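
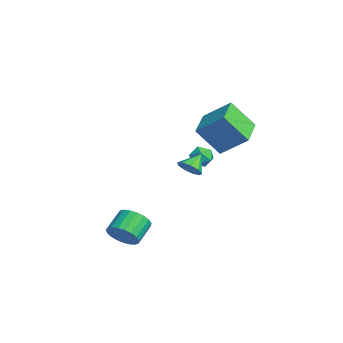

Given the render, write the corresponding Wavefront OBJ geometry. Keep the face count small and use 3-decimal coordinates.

v -1.129 3.945 2.434
v -1.544 2.712 4.069
v -0.229 5.209 3.615
v -0.644 3.975 5.251
v 0.704 2.925 2.129
v 0.289 1.691 3.765
v 1.604 4.188 3.311
v 1.189 2.955 4.946
v -1.285 1.867 0.328
v -0.779 2.41 0.091
v -1.795 2.693 1.132
v -1.22 2.429 -0.208
v -1.692 2.185 -0.257
v -1.974 1.792 -0.031
v -1.934 1.434 0.362
v -1.59 1.279 0.74
v -1.104 1.398 0.925
v -0.703 1.737 0.83
v -0.574 2.137 0.501
v 2.544 -2.937 -2.315
v 3.183 -2.976 -1.599
v 2.374 -2.082 -0.829
v 1.736 -2.043 -1.545
v 3.318 -2.668 -1.814
v 2.509 -1.774 -1.044
v 3.32 -2.407 -2.115
v 2.511 -1.513 -1.346
v 3.187 -2.237 -2.452
v 2.378 -1.343 -1.682
v 2.944 -2.188 -2.764
v 2.135 -1.295 -1.995
v 2.631 -2.269 -2.999
v 1.822 -1.376 -2.23
v 2.304 -2.465 -3.116
v 1.495 -1.572 -2.346
v 2.018 -2.743 -3.094
v 1.209 -1.85 -2.324
v 1.823 -3.054 -2.937
v 1.014 -2.161 -2.167
v 1.753 -3.345 -2.673
v 0.944 -2.452 -1.903
v 1.82 -3.565 -2.347
v 1.011 -2.672 -1.577
v 2.012 -3.677 -2.015
v 1.203 -2.784 -1.246
v 2.296 -3.661 -1.735
v 1.487 -2.767 -0.966
v 2.623 -3.519 -1.556
v 1.814 -2.626 -0.786
v 2.937 -3.277 -1.507
v 2.128 -2.383 -0.738
v -3.542 3.495 0.643
v -2.988 3.787 0.181
v -2.972 2.373 0.619
v -2.418 2.665 0.157
v -2.466 2.893 0.899
v -2.819 3.587 0.914
v -3.141 2.573 -0.114
v -3.494 3.267 -0.099
v -2.74 3.217 -0.287
v -2.323 3.415 0.34
v -3.637 2.745 0.46
v -3.22 2.943 1.087
f 2 4 1
f 5 2 1
f 1 4 3
f 3 5 1
f 2 8 4
f 6 2 5
f 6 8 2
f 4 8 3
f 7 5 3
f 3 8 7
f 7 6 5
f 8 6 7
f 10 9 12
f 10 12 11
f 12 9 13
f 12 13 11
f 13 9 14
f 13 14 11
f 14 9 15
f 14 15 11
f 15 9 16
f 15 16 11
f 16 9 17
f 16 17 11
f 17 9 18
f 17 18 11
f 18 9 19
f 18 19 11
f 19 9 10
f 19 10 11
f 21 20 24
f 21 24 22
f 22 24 25
f 22 25 23
f 24 20 26
f 24 26 25
f 25 26 27
f 25 27 23
f 26 20 28
f 26 28 27
f 27 28 29
f 27 29 23
f 28 20 30
f 28 30 29
f 29 30 31
f 29 31 23
f 30 20 32
f 30 32 31
f 31 32 33
f 31 33 23
f 32 20 34
f 32 34 33
f 33 34 35
f 33 35 23
f 34 20 36
f 34 36 35
f 35 36 37
f 35 37 23
f 36 20 38
f 36 38 37
f 37 38 39
f 37 39 23
f 38 20 40
f 38 40 39
f 39 40 41
f 39 41 23
f 40 20 42
f 40 42 41
f 41 42 43
f 41 43 23
f 42 20 44
f 42 44 43
f 43 44 45
f 43 45 23
f 44 20 46
f 44 46 45
f 45 46 47
f 45 47 23
f 46 20 48
f 46 48 47
f 47 48 49
f 47 49 23
f 48 20 50
f 48 50 49
f 49 50 51
f 49 51 23
f 50 20 21
f 50 21 51
f 51 21 22
f 51 22 23
f 52 63 57
f 52 57 53
f 52 53 59
f 52 59 62
f 52 62 63
f 53 57 61
f 57 63 56
f 63 62 54
f 62 59 58
f 59 53 60
f 55 61 56
f 55 56 54
f 55 54 58
f 55 58 60
f 55 60 61
f 56 61 57
f 54 56 63
f 58 54 62
f 60 58 59
f 61 60 53



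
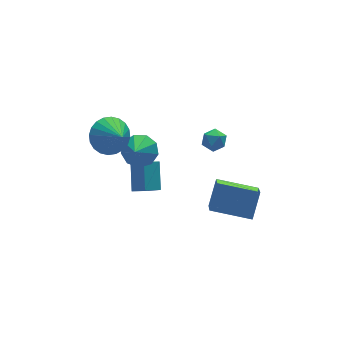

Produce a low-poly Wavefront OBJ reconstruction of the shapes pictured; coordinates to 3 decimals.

v 2.783 -1.482 0.412
v 3.284 -1.248 0.01
v 3.536 -1.892 1.11
v 4.037 -1.658 0.708
v 3.644 -1.219 1.055
v 3.179 -0.966 0.623
v 3.641 -2.174 0.497
v 3.176 -1.921 0.065
v 3.814 -1.676 0.062
v 3.816 -1.086 0.407
v 3.004 -2.054 0.713
v 3.006 -1.464 1.058
v -1.675 -0.648 2.518
v -1.277 -1.239 1.747
v -1.565 -1.832 3.482
v -0.936 -1.076 1.907
v -0.709 -0.849 2.161
v -0.628 -0.591 2.469
v -0.707 -0.341 2.784
v -0.933 -0.139 3.059
v -1.273 -0.014 3.251
v -1.673 0.015 3.333
v -2.074 -0.058 3.29
v -2.414 -0.22 3.129
v -2.642 -0.448 2.876
v -2.723 -0.706 2.568
v -2.644 -0.955 2.253
v -2.418 -1.158 1.978
v -2.078 -1.283 1.785
v -1.678 -1.311 1.704
v -0.311 -0.039 -3.402
v -0.085 -1.083 -2.364
v 0.188 1.086 -2.38
v 0.414 0.042 -1.341
v 0.486 -0.142 -3.679
v 0.712 -1.186 -2.64
v 0.985 0.983 -2.656
v 1.211 -0.061 -1.618
v 2.834 -2.176 -4.102
v 2.332 -3.204 -3.164
v 3.617 -1.48 -2.92
v 3.115 -2.508 -1.981
v 4.545 -3.392 -4.519
v 4.043 -4.42 -3.58
v 5.328 -2.696 -3.336
v 4.826 -3.724 -2.398
v 0.326 0.305 -0.627
v 0.888 0.663 0.035
v -0.286 -0.425 0.287
v 0.361 1.027 -0.026
v -0.182 1.053 -0.369
v -0.488 0.729 -0.832
v -0.413 0.207 -1.2
v 0.007 -0.269 -1.299
v 0.577 -0.477 -1.084
v 1.029 -0.318 -0.655
v 1.152 0.132 -0.213
f 1 12 6
f 1 6 2
f 1 2 8
f 1 8 11
f 1 11 12
f 2 6 10
f 6 12 5
f 12 11 3
f 11 8 7
f 8 2 9
f 4 10 5
f 4 5 3
f 4 3 7
f 4 7 9
f 4 9 10
f 5 10 6
f 3 5 12
f 7 3 11
f 9 7 8
f 10 9 2
f 14 13 16
f 14 16 15
f 16 13 17
f 16 17 15
f 17 13 18
f 17 18 15
f 18 13 19
f 18 19 15
f 19 13 20
f 19 20 15
f 20 13 21
f 20 21 15
f 21 13 22
f 21 22 15
f 22 13 23
f 22 23 15
f 23 13 24
f 23 24 15
f 24 13 25
f 24 25 15
f 25 13 26
f 25 26 15
f 26 13 27
f 26 27 15
f 27 13 28
f 27 28 15
f 28 13 29
f 28 29 15
f 29 13 30
f 29 30 15
f 30 13 14
f 30 14 15
f 32 34 31
f 35 32 31
f 31 34 33
f 33 35 31
f 32 38 34
f 36 32 35
f 36 38 32
f 34 38 33
f 37 35 33
f 33 38 37
f 37 36 35
f 38 36 37
f 40 42 39
f 43 40 39
f 39 42 41
f 41 43 39
f 40 46 42
f 44 40 43
f 44 46 40
f 42 46 41
f 45 43 41
f 41 46 45
f 45 44 43
f 46 44 45
f 48 47 50
f 48 50 49
f 50 47 51
f 50 51 49
f 51 47 52
f 51 52 49
f 52 47 53
f 52 53 49
f 53 47 54
f 53 54 49
f 54 47 55
f 54 55 49
f 55 47 56
f 55 56 49
f 56 47 57
f 56 57 49
f 57 47 48
f 57 48 49



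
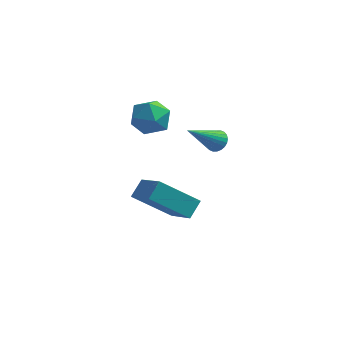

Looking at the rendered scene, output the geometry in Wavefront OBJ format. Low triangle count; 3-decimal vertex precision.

v 0.353 1.924 2.098
v 1.176 2.384 2.175
v 1.024 0.876 1.205
v 1.847 1.336 1.282
v 1.481 0.89 2.033
v 1.067 1.538 2.585
v 1.133 1.722 0.795
v 0.719 2.37 1.347
v 1.658 2.259 1.37
v 1.874 1.746 2.135
v 0.326 1.514 1.245
v 0.542 1.001 2.01
v 1.993 1.457 -4.121
v 0.389 1.104 -2.929
v 2.269 2.158 -3.543
v 0.664 1.806 -2.351
v 3.056 0.174 -3.069
v 1.451 -0.178 -1.877
v 3.331 0.876 -2.491
v 1.727 0.523 -1.299
v 3.734 2.002 0.429
v 4.118 2.092 0.798
v 2.766 0.878 1.711
v 3.985 2.251 0.837
v 3.814 2.372 0.814
v 3.631 2.436 0.732
v 3.463 2.435 0.604
v 3.337 2.367 0.45
v 3.271 2.244 0.292
v 3.276 2.084 0.155
v 3.35 1.911 0.06
v 3.483 1.752 0.021
v 3.654 1.631 0.044
v 3.837 1.567 0.126
v 4.004 1.568 0.254
v 4.131 1.636 0.408
v 4.197 1.759 0.566
v 4.192 1.919 0.703
f 1 12 6
f 1 6 2
f 1 2 8
f 1 8 11
f 1 11 12
f 2 6 10
f 6 12 5
f 12 11 3
f 11 8 7
f 8 2 9
f 4 10 5
f 4 5 3
f 4 3 7
f 4 7 9
f 4 9 10
f 5 10 6
f 3 5 12
f 7 3 11
f 9 7 8
f 10 9 2
f 14 16 13
f 17 14 13
f 13 16 15
f 15 17 13
f 14 20 16
f 18 14 17
f 18 20 14
f 16 20 15
f 19 17 15
f 15 20 19
f 19 18 17
f 20 18 19
f 22 21 24
f 22 24 23
f 24 21 25
f 24 25 23
f 25 21 26
f 25 26 23
f 26 21 27
f 26 27 23
f 27 21 28
f 27 28 23
f 28 21 29
f 28 29 23
f 29 21 30
f 29 30 23
f 30 21 31
f 30 31 23
f 31 21 32
f 31 32 23
f 32 21 33
f 32 33 23
f 33 21 34
f 33 34 23
f 34 21 35
f 34 35 23
f 35 21 36
f 35 36 23
f 36 21 37
f 36 37 23
f 37 21 38
f 37 38 23
f 38 21 22
f 38 22 23



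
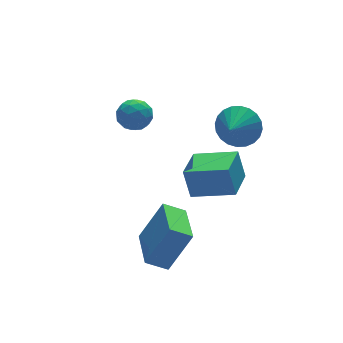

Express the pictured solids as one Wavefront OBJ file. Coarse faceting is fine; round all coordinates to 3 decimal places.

v 1.607 -2.584 -1.208
v 1.508 -2.095 0.186
v 2.861 -1.34 -1.555
v 2.762 -0.851 -0.161
v 3.078 -3.909 -0.639
v 2.979 -3.42 0.755
v 4.332 -2.665 -0.986
v 4.233 -2.176 0.408
v 1.136 1.672 1.682
v 1.602 1.238 2.278
v 0.098 0.722 1.802
v 0.564 0.288 2.398
v 0.235 1.073 2.589
v 0.876 1.66 2.515
v 0.824 0.3 1.565
v 1.465 0.887 1.491
v 1.409 0.39 2.206
v 1.045 0.867 2.839
v 0.655 1.093 1.241
v 0.291 1.57 1.874
v 1.46 1.538 1.97
v 0.24 0.422 2.11
v 0.046 0.883 2.223
v 0.32 0.628 2.573
v 1.033 1.787 2.109
v 1.307 1.531 2.459
v 0.503 1.434 2.642
v 0.393 0.429 1.621
v 0.667 0.173 1.971
v 1.38 1.332 1.507
v 1.654 1.077 1.857
v 1.197 0.526 1.438
v 1.621 0.785 2.278
v 1.011 0.226 2.348
v 1.164 0.233 1.858
v 1.541 0.579 1.815
v 1.407 1.065 2.65
v 0.797 0.507 2.72
v 0.603 0.968 2.832
v 0.98 1.313 2.789
v 1.294 0.567 2.607
v 0.903 1.453 1.36
v 0.293 0.895 1.43
v 0.72 0.647 1.291
v 1.097 0.992 1.248
v 0.689 1.734 1.732
v 0.079 1.175 1.802
v 0.159 1.381 2.265
v 0.536 1.727 2.222
v 0.406 1.393 1.473
v -0.838 -4.916 -3.075
v -1.714 -4.463 -2.522
v -0.032 -2.932 -3.424
v -0.907 -2.479 -2.871
v 0.287 -5.041 -1.189
v -0.588 -4.588 -0.636
v 1.094 -3.057 -1.538
v 0.218 -2.604 -0.985
v 3.798 -2.854 2.921
v 4.149 -2.415 3.82
v 2.902 -3.566 3.619
v 3.852 -2.149 3.711
v 3.547 -1.99 3.481
v 3.28 -1.962 3.166
v 3.092 -2.071 2.814
v 3.011 -2.298 2.478
v 3.051 -2.611 2.21
v 3.204 -2.96 2.05
v 3.447 -3.293 2.023
v 3.744 -3.559 2.132
v 4.049 -3.718 2.362
v 4.316 -3.746 2.676
v 4.504 -3.637 3.029
v 4.584 -3.41 3.364
v 4.545 -3.097 3.633
v 4.392 -2.748 3.793
f 2 4 1
f 5 2 1
f 1 4 3
f 3 5 1
f 2 8 4
f 6 2 5
f 6 8 2
f 4 8 3
f 7 5 3
f 3 8 7
f 7 6 5
f 8 6 7
f 9 46 25
f 46 20 49
f 25 49 14
f 46 49 25
f 9 25 21
f 25 14 26
f 21 26 10
f 25 26 21
f 9 21 30
f 21 10 31
f 30 31 16
f 21 31 30
f 9 30 42
f 30 16 45
f 42 45 19
f 30 45 42
f 9 42 46
f 42 19 50
f 46 50 20
f 42 50 46
f 10 26 37
f 26 14 40
f 37 40 18
f 26 40 37
f 14 49 27
f 49 20 48
f 27 48 13
f 49 48 27
f 20 50 47
f 50 19 43
f 47 43 11
f 50 43 47
f 19 45 44
f 45 16 32
f 44 32 15
f 45 32 44
f 16 31 36
f 31 10 33
f 36 33 17
f 31 33 36
f 12 38 24
f 38 18 39
f 24 39 13
f 38 39 24
f 12 24 22
f 24 13 23
f 22 23 11
f 24 23 22
f 12 22 29
f 22 11 28
f 29 28 15
f 22 28 29
f 12 29 34
f 29 15 35
f 34 35 17
f 29 35 34
f 12 34 38
f 34 17 41
f 38 41 18
f 34 41 38
f 13 39 27
f 39 18 40
f 27 40 14
f 39 40 27
f 11 23 47
f 23 13 48
f 47 48 20
f 23 48 47
f 15 28 44
f 28 11 43
f 44 43 19
f 28 43 44
f 17 35 36
f 35 15 32
f 36 32 16
f 35 32 36
f 18 41 37
f 41 17 33
f 37 33 10
f 41 33 37
f 52 54 51
f 55 52 51
f 51 54 53
f 53 55 51
f 52 58 54
f 56 52 55
f 56 58 52
f 54 58 53
f 57 55 53
f 53 58 57
f 57 56 55
f 58 56 57
f 60 59 62
f 60 62 61
f 62 59 63
f 62 63 61
f 63 59 64
f 63 64 61
f 64 59 65
f 64 65 61
f 65 59 66
f 65 66 61
f 66 59 67
f 66 67 61
f 67 59 68
f 67 68 61
f 68 59 69
f 68 69 61
f 69 59 70
f 69 70 61
f 70 59 71
f 70 71 61
f 71 59 72
f 71 72 61
f 72 59 73
f 72 73 61
f 73 59 74
f 73 74 61
f 74 59 75
f 74 75 61
f 75 59 76
f 75 76 61
f 76 59 60
f 76 60 61



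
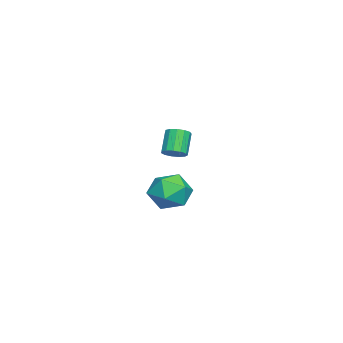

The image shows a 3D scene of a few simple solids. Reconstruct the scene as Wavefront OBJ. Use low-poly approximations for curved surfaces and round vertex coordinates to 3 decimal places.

v -0.229 0.171 2.809
v 0.205 0.391 2.072
v 1.015 -0.011 3.488
v 1.449 0.209 2.751
v 0.986 0.82 3.19
v 0.217 0.932 2.77
v 1.003 -0.552 2.79
v 0.234 -0.44 2.37
v 0.967 -0.056 2.06
v 0.956 0.792 2.307
v 0.264 -0.412 3.253
v 0.253 0.436 3.5
v -3.52 -0.61 3.129
v -3.206 -0.294 3.356
v -3.847 -0.293 4.238
v -4.16 -0.61 4.011
v -3.394 -0.135 3.22
v -4.035 -0.134 4.102
v -3.622 -0.127 3.054
v -4.263 -0.126 3.936
v -3.818 -0.272 2.912
v -4.458 -0.271 3.795
v -3.918 -0.525 2.84
v -4.559 -0.524 3.722
v -3.893 -0.805 2.858
v -4.533 -0.804 3.74
v -3.748 -1.023 2.963
v -4.389 -1.022 3.845
v -3.532 -1.11 3.121
v -4.172 -1.109 4.003
v -3.311 -1.039 3.281
v -3.952 -1.038 4.163
v -3.157 -0.831 3.393
v -3.797 -0.83 4.275
v -3.118 -0.554 3.421
v -3.758 -0.553 4.303
f 1 12 6
f 1 6 2
f 1 2 8
f 1 8 11
f 1 11 12
f 2 6 10
f 6 12 5
f 12 11 3
f 11 8 7
f 8 2 9
f 4 10 5
f 4 5 3
f 4 3 7
f 4 7 9
f 4 9 10
f 5 10 6
f 3 5 12
f 7 3 11
f 9 7 8
f 10 9 2
f 14 13 17
f 14 17 15
f 15 17 18
f 15 18 16
f 17 13 19
f 17 19 18
f 18 19 20
f 18 20 16
f 19 13 21
f 19 21 20
f 20 21 22
f 20 22 16
f 21 13 23
f 21 23 22
f 22 23 24
f 22 24 16
f 23 13 25
f 23 25 24
f 24 25 26
f 24 26 16
f 25 13 27
f 25 27 26
f 26 27 28
f 26 28 16
f 27 13 29
f 27 29 28
f 28 29 30
f 28 30 16
f 29 13 31
f 29 31 30
f 30 31 32
f 30 32 16
f 31 13 33
f 31 33 32
f 32 33 34
f 32 34 16
f 33 13 35
f 33 35 34
f 34 35 36
f 34 36 16
f 35 13 14
f 35 14 36
f 36 14 15
f 36 15 16



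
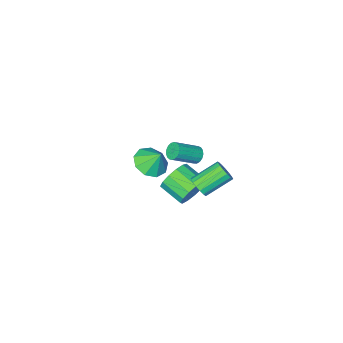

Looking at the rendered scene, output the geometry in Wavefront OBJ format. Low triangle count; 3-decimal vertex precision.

v -2.798 -3.436 -3.949
v -2.618 -3.74 -4.317
v -1.381 -3.968 -3.518
v -1.562 -3.664 -3.151
v -2.536 -3.518 -4.379
v -1.299 -3.747 -3.58
v -2.515 -3.278 -4.343
v -1.278 -3.506 -3.544
v -2.559 -3.073 -4.217
v -1.322 -3.302 -3.418
v -2.658 -2.952 -4.029
v -1.421 -3.181 -3.231
v -2.789 -2.942 -3.823
v -1.552 -3.17 -3.025
v -2.922 -3.044 -3.646
v -1.685 -3.273 -2.848
v -3.027 -3.237 -3.539
v -1.79 -3.465 -2.74
v -3.079 -3.475 -3.525
v -1.842 -3.703 -2.727
v -3.068 -3.704 -3.609
v -1.831 -3.932 -2.81
v -2.994 -3.871 -3.771
v -1.757 -4.1 -2.972
v -2.876 -3.939 -3.973
v -1.639 -4.168 -3.174
v -2.74 -3.892 -4.17
v -1.503 -4.12 -3.371
v 2.66 0.895 1.87
v 3.493 0.948 2.032
v 2.46 1.405 2.73
v 3.321 1.408 1.72
v 2.84 1.627 1.478
v 2.275 1.504 1.419
v 1.89 1.096 1.571
v 1.865 0.594 1.863
v 2.213 0.232 2.158
v 2.769 0.181 2.318
v 3.275 0.464 2.268
v 0.745 1.829 -0.247
v 1.048 2.087 0.174
v -0.221 2.349 0.928
v -0.525 2.091 0.507
v 0.988 2.294 -0
v -0.282 2.556 0.754
v 0.871 2.395 -0.231
v -0.399 2.657 0.523
v 0.726 2.366 -0.466
v -0.544 2.628 0.288
v 0.585 2.214 -0.651
v -0.685 2.476 0.104
v 0.48 1.973 -0.743
v -0.789 2.235 0.012
v 0.437 1.7 -0.721
v -0.833 1.962 0.033
v 0.464 1.456 -0.591
v -0.806 1.718 0.163
v 0.555 1.298 -0.382
v -0.715 1.56 0.372
v 0.69 1.261 -0.142
v -0.58 1.523 0.612
v 0.837 1.354 0.073
v -0.432 1.617 0.828
v 0.964 1.557 0.216
v -0.306 1.819 0.97
v 1.04 1.821 0.252
v -0.23 2.083 1.006
v -1.108 -1.202 -4.14
v -0.516 -1.302 -4.81
v -0.18 -2.519 -4.331
v -0.772 -2.418 -3.66
v -0.264 -1.082 -4.428
v 0.072 -2.299 -3.949
v -0.28 -0.9 -3.955
v 0.056 -2.117 -3.476
v -0.559 -0.814 -3.541
v -0.223 -2.031 -3.061
v -1.012 -0.851 -3.316
v -0.676 -2.068 -2.837
v -1.496 -0.999 -3.353
v -1.16 -2.216 -2.874
v -1.856 -1.212 -3.64
v -1.52 -2.428 -3.161
v -1.979 -1.421 -4.085
v -1.643 -2.637 -3.606
v -1.825 -1.561 -4.548
v -1.489 -2.777 -4.069
v -1.444 -1.586 -4.881
v -1.108 -2.803 -4.402
v -0.956 -1.49 -4.978
v -0.62 -2.707 -4.499
f 2 1 5
f 2 5 3
f 3 5 6
f 3 6 4
f 5 1 7
f 5 7 6
f 6 7 8
f 6 8 4
f 7 1 9
f 7 9 8
f 8 9 10
f 8 10 4
f 9 1 11
f 9 11 10
f 10 11 12
f 10 12 4
f 11 1 13
f 11 13 12
f 12 13 14
f 12 14 4
f 13 1 15
f 13 15 14
f 14 15 16
f 14 16 4
f 15 1 17
f 15 17 16
f 16 17 18
f 16 18 4
f 17 1 19
f 17 19 18
f 18 19 20
f 18 20 4
f 19 1 21
f 19 21 20
f 20 21 22
f 20 22 4
f 21 1 23
f 21 23 22
f 22 23 24
f 22 24 4
f 23 1 25
f 23 25 24
f 24 25 26
f 24 26 4
f 25 1 27
f 25 27 26
f 26 27 28
f 26 28 4
f 27 1 2
f 27 2 28
f 28 2 3
f 28 3 4
f 30 29 32
f 30 32 31
f 32 29 33
f 32 33 31
f 33 29 34
f 33 34 31
f 34 29 35
f 34 35 31
f 35 29 36
f 35 36 31
f 36 29 37
f 36 37 31
f 37 29 38
f 37 38 31
f 38 29 39
f 38 39 31
f 39 29 30
f 39 30 31
f 41 40 44
f 41 44 42
f 42 44 45
f 42 45 43
f 44 40 46
f 44 46 45
f 45 46 47
f 45 47 43
f 46 40 48
f 46 48 47
f 47 48 49
f 47 49 43
f 48 40 50
f 48 50 49
f 49 50 51
f 49 51 43
f 50 40 52
f 50 52 51
f 51 52 53
f 51 53 43
f 52 40 54
f 52 54 53
f 53 54 55
f 53 55 43
f 54 40 56
f 54 56 55
f 55 56 57
f 55 57 43
f 56 40 58
f 56 58 57
f 57 58 59
f 57 59 43
f 58 40 60
f 58 60 59
f 59 60 61
f 59 61 43
f 60 40 62
f 60 62 61
f 61 62 63
f 61 63 43
f 62 40 64
f 62 64 63
f 63 64 65
f 63 65 43
f 64 40 66
f 64 66 65
f 65 66 67
f 65 67 43
f 66 40 41
f 66 41 67
f 67 41 42
f 67 42 43
f 69 68 72
f 69 72 70
f 70 72 73
f 70 73 71
f 72 68 74
f 72 74 73
f 73 74 75
f 73 75 71
f 74 68 76
f 74 76 75
f 75 76 77
f 75 77 71
f 76 68 78
f 76 78 77
f 77 78 79
f 77 79 71
f 78 68 80
f 78 80 79
f 79 80 81
f 79 81 71
f 80 68 82
f 80 82 81
f 81 82 83
f 81 83 71
f 82 68 84
f 82 84 83
f 83 84 85
f 83 85 71
f 84 68 86
f 84 86 85
f 85 86 87
f 85 87 71
f 86 68 88
f 86 88 87
f 87 88 89
f 87 89 71
f 88 68 90
f 88 90 89
f 89 90 91
f 89 91 71
f 90 68 69
f 90 69 91
f 91 69 70
f 91 70 71



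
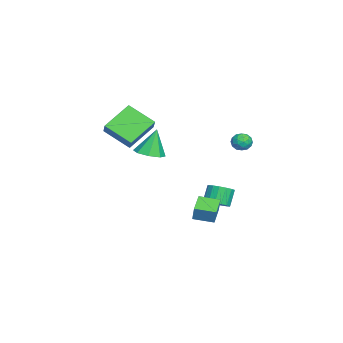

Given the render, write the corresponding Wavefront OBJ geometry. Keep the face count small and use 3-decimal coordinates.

v -0.416 1.178 -3.473
v -0.155 1.306 -2.516
v -0.364 2.464 -3.658
v -0.103 2.591 -2.701
v 0.983 1.069 -3.839
v 1.244 1.196 -2.882
v 1.035 2.354 -4.024
v 1.296 2.482 -3.067
v 0.076 -1.296 3.059
v -0.452 -2.879 4.088
v 0.98 -1.075 3.863
v 0.452 -2.658 4.892
v 1.388 -2.482 1.908
v 0.86 -4.065 2.937
v 2.292 -2.261 2.712
v 1.764 -3.844 3.741
v -3.192 4.173 0.72
v -2.619 3.903 0.437
v -3.481 3.157 1.103
v -2.908 2.887 0.82
v -2.858 3.316 1.364
v -2.679 3.943 1.127
v -3.421 3.117 0.413
v -3.242 3.744 0.176
v -2.76 3.25 0.247
v -2.412 3.373 0.835
v -3.688 3.687 0.705
v -3.34 3.81 1.293
v -2.88 4.127 0.545
v -3.22 2.933 0.995
v -3.19 3.185 1.315
v -2.853 3.026 1.149
v -2.916 4.15 0.95
v -2.579 3.992 0.784
v -2.719 3.647 1.329
v -3.521 3.068 0.756
v -3.184 2.91 0.59
v -3.247 4.034 0.391
v -2.91 3.875 0.225
v -3.381 3.413 0.211
v -2.626 3.585 0.267
v -2.796 2.988 0.492
v -3.098 3.123 0.253
v -2.993 3.492 0.114
v -2.422 3.657 0.612
v -2.592 3.06 0.838
v -2.562 3.312 1.157
v -2.457 3.681 1.018
v -2.505 3.273 0.501
v -3.508 4 0.702
v -3.678 3.403 0.928
v -3.643 3.379 0.522
v -3.538 3.748 0.383
v -3.304 4.072 1.048
v -3.474 3.475 1.273
v -3.107 3.568 1.426
v -3.002 3.937 1.287
v -3.595 3.787 1.039
v 3.91 -1.008 2.673
v 4.805 -0.924 2.866
v 3.51 -0.632 4.367
v 4.516 -0.316 2.663
v 3.871 -0.112 2.466
v 3.249 -0.434 2.39
v 3.014 -1.091 2.481
v 3.304 -1.7 2.684
v 3.948 -1.903 2.881
v 4.57 -1.582 2.956
v -2.628 2.113 -4.307
v -1.913 2.069 -3.869
v -2.556 2.282 -2.795
v -3.272 2.327 -3.233
v -1.943 2.458 -3.965
v -2.586 2.672 -2.891
v -2.13 2.768 -4.139
v -2.774 2.982 -3.065
v -2.432 2.929 -4.351
v -3.075 3.142 -3.278
v -2.778 2.902 -4.554
v -3.421 3.116 -3.48
v -3.09 2.695 -4.699
v -3.734 2.908 -3.626
v -3.296 2.354 -4.755
v -3.94 2.568 -3.681
v -3.35 1.958 -4.708
v -3.993 2.172 -3.635
v -3.238 1.598 -4.57
v -3.881 1.812 -3.496
v -2.986 1.356 -4.371
v -3.629 1.57 -3.297
v -2.652 1.287 -4.157
v -3.296 1.501 -3.083
v -2.313 1.407 -3.978
v -2.957 1.621 -2.904
v -2.046 1.69 -3.874
v -2.69 1.903 -2.8
f 2 4 1
f 5 2 1
f 1 4 3
f 3 5 1
f 2 8 4
f 6 2 5
f 6 8 2
f 4 8 3
f 7 5 3
f 3 8 7
f 7 6 5
f 8 6 7
f 10 12 9
f 13 10 9
f 9 12 11
f 11 13 9
f 10 16 12
f 14 10 13
f 14 16 10
f 12 16 11
f 15 13 11
f 11 16 15
f 15 14 13
f 16 14 15
f 17 54 33
f 54 28 57
f 33 57 22
f 54 57 33
f 17 33 29
f 33 22 34
f 29 34 18
f 33 34 29
f 17 29 38
f 29 18 39
f 38 39 24
f 29 39 38
f 17 38 50
f 38 24 53
f 50 53 27
f 38 53 50
f 17 50 54
f 50 27 58
f 54 58 28
f 50 58 54
f 18 34 45
f 34 22 48
f 45 48 26
f 34 48 45
f 22 57 35
f 57 28 56
f 35 56 21
f 57 56 35
f 28 58 55
f 58 27 51
f 55 51 19
f 58 51 55
f 27 53 52
f 53 24 40
f 52 40 23
f 53 40 52
f 24 39 44
f 39 18 41
f 44 41 25
f 39 41 44
f 20 46 32
f 46 26 47
f 32 47 21
f 46 47 32
f 20 32 30
f 32 21 31
f 30 31 19
f 32 31 30
f 20 30 37
f 30 19 36
f 37 36 23
f 30 36 37
f 20 37 42
f 37 23 43
f 42 43 25
f 37 43 42
f 20 42 46
f 42 25 49
f 46 49 26
f 42 49 46
f 21 47 35
f 47 26 48
f 35 48 22
f 47 48 35
f 19 31 55
f 31 21 56
f 55 56 28
f 31 56 55
f 23 36 52
f 36 19 51
f 52 51 27
f 36 51 52
f 25 43 44
f 43 23 40
f 44 40 24
f 43 40 44
f 26 49 45
f 49 25 41
f 45 41 18
f 49 41 45
f 60 59 62
f 60 62 61
f 62 59 63
f 62 63 61
f 63 59 64
f 63 64 61
f 64 59 65
f 64 65 61
f 65 59 66
f 65 66 61
f 66 59 67
f 66 67 61
f 67 59 68
f 67 68 61
f 68 59 60
f 68 60 61
f 70 69 73
f 70 73 71
f 71 73 74
f 71 74 72
f 73 69 75
f 73 75 74
f 74 75 76
f 74 76 72
f 75 69 77
f 75 77 76
f 76 77 78
f 76 78 72
f 77 69 79
f 77 79 78
f 78 79 80
f 78 80 72
f 79 69 81
f 79 81 80
f 80 81 82
f 80 82 72
f 81 69 83
f 81 83 82
f 82 83 84
f 82 84 72
f 83 69 85
f 83 85 84
f 84 85 86
f 84 86 72
f 85 69 87
f 85 87 86
f 86 87 88
f 86 88 72
f 87 69 89
f 87 89 88
f 88 89 90
f 88 90 72
f 89 69 91
f 89 91 90
f 90 91 92
f 90 92 72
f 91 69 93
f 91 93 92
f 92 93 94
f 92 94 72
f 93 69 95
f 93 95 94
f 94 95 96
f 94 96 72
f 95 69 70
f 95 70 96
f 96 70 71
f 96 71 72



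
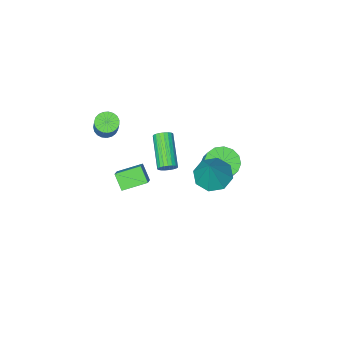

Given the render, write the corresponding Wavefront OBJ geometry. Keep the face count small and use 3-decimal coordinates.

v 1.295 2.759 2.641
v 1.955 3.351 2.177
v 1.945 3.381 4.359
v 1.286 3.7 2.303
v 0.622 3.499 2.627
v 0.353 2.864 2.959
v 0.635 2.167 3.104
v 1.304 1.818 2.978
v 1.968 2.019 2.654
v 2.237 2.654 2.322
v 2.504 -3.731 -3.783
v 2.464 -4.48 -3.005
v 1.248 -3.163 -3.301
v 1.208 -3.912 -2.524
v 2.992 -3.148 -3.196
v 2.952 -3.897 -2.419
v 1.736 -2.58 -2.715
v 1.696 -3.329 -1.937
v -0.711 0.311 -0.034
v -0.281 -0.43 0.353
v -0.14 0.148 1.302
v -0.569 0.889 0.914
v 0.075 -0.173 0.144
v 0.217 0.405 1.092
v 0.221 0.214 -0.114
v 0.362 0.792 0.835
v 0.117 0.626 -0.35
v 0.258 1.204 0.599
v -0.209 0.954 -0.501
v -0.068 1.533 0.448
v -0.669 1.11 -0.528
v -0.528 1.688 0.421
v -1.14 1.052 -0.422
v -0.999 1.63 0.527
v -1.497 0.795 -0.212
v -1.355 1.373 0.736
v -1.642 0.408 0.045
v -1.501 0.986 0.994
v -1.538 -0.004 0.281
v -1.397 0.574 1.23
v -1.212 -0.333 0.432
v -1.071 0.246 1.381
v -0.752 -0.488 0.459
v -0.611 0.09 1.408
v 3.19 -4.24 1.527
v 3.735 -4.574 1.564
v 4.175 -3.693 3.011
v 3.63 -3.36 2.973
v 3.808 -4.365 1.415
v 4.248 -3.485 2.862
v 3.773 -4.135 1.285
v 4.214 -3.255 2.732
v 3.638 -3.924 1.197
v 4.078 -3.043 2.644
v 3.426 -3.767 1.167
v 3.866 -2.886 2.613
v 3.172 -3.691 1.198
v 3.612 -2.811 2.645
v 2.922 -3.711 1.286
v 3.362 -2.831 2.733
v 2.718 -3.822 1.416
v 3.158 -2.942 2.863
v 2.596 -4.006 1.565
v 3.036 -3.125 3.012
v 2.576 -4.23 1.707
v 3.016 -3.349 3.154
v 2.662 -4.456 1.818
v 3.103 -3.575 3.265
v 2.84 -4.644 1.879
v 3.28 -3.764 3.326
v 3.078 -4.763 1.879
v 3.519 -3.882 3.325
v 3.336 -4.791 1.818
v 3.776 -3.911 3.264
v 3.568 -4.724 1.706
v 4.008 -3.844 3.153
v 0.911 -1.943 -1.305
v 1.102 -2.268 -1.691
v 0.32 -3.923 -0.682
v 0.129 -3.597 -0.295
v 1.273 -2.261 -1.546
v 0.492 -3.916 -0.537
v 1.383 -2.199 -1.36
v 0.601 -3.854 -0.351
v 1.41 -2.093 -1.164
v 0.628 -3.748 -0.155
v 1.351 -1.961 -0.993
v 0.57 -3.615 0.016
v 1.217 -1.825 -0.875
v 0.435 -3.48 0.134
v 1.029 -1.71 -0.832
v 0.247 -3.365 0.177
v 0.821 -1.635 -0.87
v 0.039 -3.29 0.139
v 0.628 -1.613 -0.984
v -0.154 -3.268 0.026
v 0.484 -1.648 -1.152
v -0.297 -3.303 -0.143
v 0.415 -1.734 -1.348
v -0.367 -3.389 -0.339
v 0.43 -1.856 -1.536
v -0.351 -3.511 -0.526
v 0.529 -1.993 -1.683
v -0.252 -3.648 -0.674
v 0.694 -2.122 -1.766
v -0.087 -3.776 -0.757
v 0.897 -2.219 -1.768
v 0.115 -3.874 -0.759
f 2 1 4
f 2 4 3
f 4 1 5
f 4 5 3
f 5 1 6
f 5 6 3
f 6 1 7
f 6 7 3
f 7 1 8
f 7 8 3
f 8 1 9
f 8 9 3
f 9 1 10
f 9 10 3
f 10 1 2
f 10 2 3
f 12 14 11
f 15 12 11
f 11 14 13
f 13 15 11
f 12 18 14
f 16 12 15
f 16 18 12
f 14 18 13
f 17 15 13
f 13 18 17
f 17 16 15
f 18 16 17
f 20 19 23
f 20 23 21
f 21 23 24
f 21 24 22
f 23 19 25
f 23 25 24
f 24 25 26
f 24 26 22
f 25 19 27
f 25 27 26
f 26 27 28
f 26 28 22
f 27 19 29
f 27 29 28
f 28 29 30
f 28 30 22
f 29 19 31
f 29 31 30
f 30 31 32
f 30 32 22
f 31 19 33
f 31 33 32
f 32 33 34
f 32 34 22
f 33 19 35
f 33 35 34
f 34 35 36
f 34 36 22
f 35 19 37
f 35 37 36
f 36 37 38
f 36 38 22
f 37 19 39
f 37 39 38
f 38 39 40
f 38 40 22
f 39 19 41
f 39 41 40
f 40 41 42
f 40 42 22
f 41 19 43
f 41 43 42
f 42 43 44
f 42 44 22
f 43 19 20
f 43 20 44
f 44 20 21
f 44 21 22
f 46 45 49
f 46 49 47
f 47 49 50
f 47 50 48
f 49 45 51
f 49 51 50
f 50 51 52
f 50 52 48
f 51 45 53
f 51 53 52
f 52 53 54
f 52 54 48
f 53 45 55
f 53 55 54
f 54 55 56
f 54 56 48
f 55 45 57
f 55 57 56
f 56 57 58
f 56 58 48
f 57 45 59
f 57 59 58
f 58 59 60
f 58 60 48
f 59 45 61
f 59 61 60
f 60 61 62
f 60 62 48
f 61 45 63
f 61 63 62
f 62 63 64
f 62 64 48
f 63 45 65
f 63 65 64
f 64 65 66
f 64 66 48
f 65 45 67
f 65 67 66
f 66 67 68
f 66 68 48
f 67 45 69
f 67 69 68
f 68 69 70
f 68 70 48
f 69 45 71
f 69 71 70
f 70 71 72
f 70 72 48
f 71 45 73
f 71 73 72
f 72 73 74
f 72 74 48
f 73 45 75
f 73 75 74
f 74 75 76
f 74 76 48
f 75 45 46
f 75 46 76
f 76 46 47
f 76 47 48
f 78 77 81
f 78 81 79
f 79 81 82
f 79 82 80
f 81 77 83
f 81 83 82
f 82 83 84
f 82 84 80
f 83 77 85
f 83 85 84
f 84 85 86
f 84 86 80
f 85 77 87
f 85 87 86
f 86 87 88
f 86 88 80
f 87 77 89
f 87 89 88
f 88 89 90
f 88 90 80
f 89 77 91
f 89 91 90
f 90 91 92
f 90 92 80
f 91 77 93
f 91 93 92
f 92 93 94
f 92 94 80
f 93 77 95
f 93 95 94
f 94 95 96
f 94 96 80
f 95 77 97
f 95 97 96
f 96 97 98
f 96 98 80
f 97 77 99
f 97 99 98
f 98 99 100
f 98 100 80
f 99 77 101
f 99 101 100
f 100 101 102
f 100 102 80
f 101 77 103
f 101 103 102
f 102 103 104
f 102 104 80
f 103 77 105
f 103 105 104
f 104 105 106
f 104 106 80
f 105 77 107
f 105 107 106
f 106 107 108
f 106 108 80
f 107 77 78
f 107 78 108
f 108 78 79
f 108 79 80



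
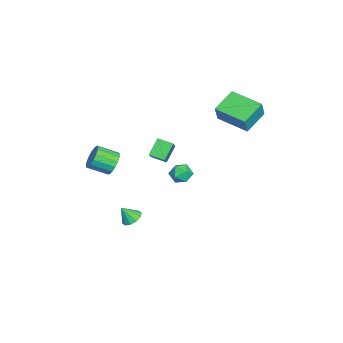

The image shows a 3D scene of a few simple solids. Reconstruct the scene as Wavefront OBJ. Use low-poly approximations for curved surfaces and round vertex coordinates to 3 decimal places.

v 2.882 -0.36 2.891
v 2.177 0.025 3.728
v 3.055 0.488 2.646
v 2.351 0.873 3.484
v 4.269 -0.313 4.036
v 3.565 0.072 4.874
v 4.443 0.535 3.792
v 3.738 0.92 4.629
v -2.872 2.729 2.386
v -2.336 2.604 3.531
v -4.145 3.582 3.075
v -3.609 3.457 4.22
v -1.851 4.483 2.1
v -1.315 4.358 3.245
v -3.124 5.336 2.789
v -2.588 5.211 3.934
v 0.588 -1.753 -3.969
v 1.127 -1.414 -3.796
v 0.672 -2.347 -3.071
v 0.802 -1.223 -3.639
v 0.395 -1.235 -3.609
v 0.062 -1.445 -3.716
v -0.07 -1.772 -3.92
v 0.049 -2.093 -4.143
v 0.374 -2.283 -4.299
v 0.78 -2.272 -4.33
v 1.114 -2.062 -4.222
v 1.246 -1.734 -4.018
v 2.493 -2.453 1.928
v 2.877 -2.72 1.304
v 2.991 -3.874 1.868
v 2.607 -3.607 2.492
v 3.147 -2.586 1.524
v 3.261 -3.74 2.088
v 3.267 -2.421 1.836
v 3.381 -3.575 2.401
v 3.21 -2.263 2.17
v 3.324 -3.418 2.734
v 2.988 -2.149 2.448
v 3.103 -3.304 3.012
v 2.653 -2.105 2.607
v 2.768 -3.259 3.171
v 2.282 -2.14 2.611
v 2.396 -3.294 3.175
v 1.958 -2.247 2.458
v 2.073 -3.401 3.022
v 1.758 -2.401 2.183
v 1.872 -3.555 2.747
v 1.725 -2.567 1.85
v 1.84 -3.721 2.415
v 1.868 -2.707 1.535
v 1.983 -3.861 2.099
v 2.155 -2.788 1.31
v 2.269 -3.943 1.874
v 2.519 -2.793 1.226
v 2.633 -3.947 1.791
v 3.881 2.018 2.433
v 4.447 1.689 2.173
v 3.413 1.011 2.687
v 3.979 0.682 2.427
v 4.03 1.054 3.023
v 4.32 1.677 2.866
v 3.54 1.023 1.994
v 3.83 1.646 1.837
v 4.237 1.074 1.902
v 4.54 1.094 2.537
v 3.32 1.606 2.323
v 3.623 1.626 2.958
f 2 4 1
f 5 2 1
f 1 4 3
f 3 5 1
f 2 8 4
f 6 2 5
f 6 8 2
f 4 8 3
f 7 5 3
f 3 8 7
f 7 6 5
f 8 6 7
f 10 12 9
f 13 10 9
f 9 12 11
f 11 13 9
f 10 16 12
f 14 10 13
f 14 16 10
f 12 16 11
f 15 13 11
f 11 16 15
f 15 14 13
f 16 14 15
f 18 17 20
f 18 20 19
f 20 17 21
f 20 21 19
f 21 17 22
f 21 22 19
f 22 17 23
f 22 23 19
f 23 17 24
f 23 24 19
f 24 17 25
f 24 25 19
f 25 17 26
f 25 26 19
f 26 17 27
f 26 27 19
f 27 17 28
f 27 28 19
f 28 17 18
f 28 18 19
f 30 29 33
f 30 33 31
f 31 33 34
f 31 34 32
f 33 29 35
f 33 35 34
f 34 35 36
f 34 36 32
f 35 29 37
f 35 37 36
f 36 37 38
f 36 38 32
f 37 29 39
f 37 39 38
f 38 39 40
f 38 40 32
f 39 29 41
f 39 41 40
f 40 41 42
f 40 42 32
f 41 29 43
f 41 43 42
f 42 43 44
f 42 44 32
f 43 29 45
f 43 45 44
f 44 45 46
f 44 46 32
f 45 29 47
f 45 47 46
f 46 47 48
f 46 48 32
f 47 29 49
f 47 49 48
f 48 49 50
f 48 50 32
f 49 29 51
f 49 51 50
f 50 51 52
f 50 52 32
f 51 29 53
f 51 53 52
f 52 53 54
f 52 54 32
f 53 29 55
f 53 55 54
f 54 55 56
f 54 56 32
f 55 29 30
f 55 30 56
f 56 30 31
f 56 31 32
f 57 68 62
f 57 62 58
f 57 58 64
f 57 64 67
f 57 67 68
f 58 62 66
f 62 68 61
f 68 67 59
f 67 64 63
f 64 58 65
f 60 66 61
f 60 61 59
f 60 59 63
f 60 63 65
f 60 65 66
f 61 66 62
f 59 61 68
f 63 59 67
f 65 63 64
f 66 65 58



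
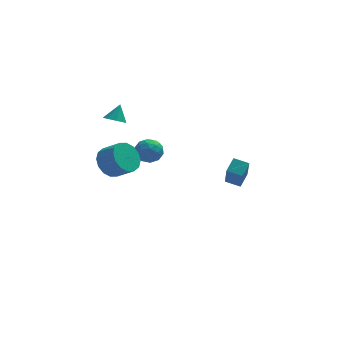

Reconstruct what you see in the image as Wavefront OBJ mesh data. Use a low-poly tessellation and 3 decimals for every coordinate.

v -3.822 -3.263 2.914
v -3.475 -3.747 2.124
v -2.611 -4.322 2.855
v -2.958 -3.837 3.646
v -3.203 -3.313 2.143
v -2.339 -3.888 2.875
v -3.097 -2.866 2.369
v -2.233 -3.44 3.101
v -3.186 -2.525 2.742
v -2.321 -3.099 3.473
v -3.444 -2.381 3.16
v -2.58 -2.956 3.892
v -3.804 -2.474 3.513
v -2.94 -3.049 4.244
v -4.169 -2.778 3.705
v -3.305 -3.353 4.436
v -4.441 -3.212 3.685
v -3.577 -3.787 4.417
v -4.547 -3.66 3.459
v -3.683 -4.234 4.191
v -4.459 -4.001 3.087
v -3.594 -4.575 3.818
v -4.2 -4.144 2.668
v -3.336 -4.719 3.4
v -3.84 -4.051 2.316
v -2.976 -4.626 3.047
v -1.289 3.357 0.449
v -0.742 2.924 -0.092
v -2.198 2.256 0.412
v -1.651 1.823 -0.129
v -1.423 1.959 0.713
v -0.86 2.64 0.736
v -2.08 2.54 -0.416
v -1.517 3.221 -0.393
v -1.231 2.419 -0.627
v -0.824 2.06 0.071
v -2.116 3.12 0.249
v -1.709 2.761 0.947
v -0.935 3.237 0.182
v -2.005 1.943 0.138
v -1.87 2.023 0.633
v -1.549 1.768 0.315
v -1.005 3.07 0.668
v -0.684 2.816 0.35
v -1.084 2.249 0.823
v -2.256 2.364 -0.03
v -1.935 2.11 -0.348
v -1.391 3.412 0.005
v -1.07 3.157 -0.313
v -1.856 2.931 -0.503
v -0.901 2.686 -0.451
v -1.436 2.038 -0.473
v -1.688 2.46 -0.641
v -1.357 2.86 -0.627
v -0.663 2.475 -0.041
v -1.197 1.827 -0.063
v -1.063 1.908 0.432
v -0.732 2.308 0.446
v -0.95 2.178 -0.355
v -1.743 3.353 0.383
v -2.277 2.705 0.361
v -2.208 2.872 -0.126
v -1.877 3.272 -0.112
v -1.504 3.142 0.793
v -2.039 2.494 0.771
v -1.583 2.32 0.947
v -1.252 2.72 0.961
v -1.99 3.002 0.675
v 2.936 3.672 -3.252
v 2.896 2.51 -1.625
v 3.406 4.43 -2.699
v 3.366 3.268 -1.072
v 3.794 3.312 -3.488
v 3.754 2.15 -1.861
v 4.264 4.07 -2.935
v 4.224 2.908 -1.308
v -3.361 2.633 2.696
v -2.718 2.609 2.477
v -3.019 3.167 3.644
v -2.965 3.04 2.323
v -3.444 3.233 2.388
v -3.874 3.075 2.633
v -4.005 2.658 2.916
v -3.758 2.226 3.07
v -3.279 2.033 3.005
v -2.848 2.191 2.76
f 2 1 5
f 2 5 3
f 3 5 6
f 3 6 4
f 5 1 7
f 5 7 6
f 6 7 8
f 6 8 4
f 7 1 9
f 7 9 8
f 8 9 10
f 8 10 4
f 9 1 11
f 9 11 10
f 10 11 12
f 10 12 4
f 11 1 13
f 11 13 12
f 12 13 14
f 12 14 4
f 13 1 15
f 13 15 14
f 14 15 16
f 14 16 4
f 15 1 17
f 15 17 16
f 16 17 18
f 16 18 4
f 17 1 19
f 17 19 18
f 18 19 20
f 18 20 4
f 19 1 21
f 19 21 20
f 20 21 22
f 20 22 4
f 21 1 23
f 21 23 22
f 22 23 24
f 22 24 4
f 23 1 25
f 23 25 24
f 24 25 26
f 24 26 4
f 25 1 2
f 25 2 26
f 26 2 3
f 26 3 4
f 27 64 43
f 64 38 67
f 43 67 32
f 64 67 43
f 27 43 39
f 43 32 44
f 39 44 28
f 43 44 39
f 27 39 48
f 39 28 49
f 48 49 34
f 39 49 48
f 27 48 60
f 48 34 63
f 60 63 37
f 48 63 60
f 27 60 64
f 60 37 68
f 64 68 38
f 60 68 64
f 28 44 55
f 44 32 58
f 55 58 36
f 44 58 55
f 32 67 45
f 67 38 66
f 45 66 31
f 67 66 45
f 38 68 65
f 68 37 61
f 65 61 29
f 68 61 65
f 37 63 62
f 63 34 50
f 62 50 33
f 63 50 62
f 34 49 54
f 49 28 51
f 54 51 35
f 49 51 54
f 30 56 42
f 56 36 57
f 42 57 31
f 56 57 42
f 30 42 40
f 42 31 41
f 40 41 29
f 42 41 40
f 30 40 47
f 40 29 46
f 47 46 33
f 40 46 47
f 30 47 52
f 47 33 53
f 52 53 35
f 47 53 52
f 30 52 56
f 52 35 59
f 56 59 36
f 52 59 56
f 31 57 45
f 57 36 58
f 45 58 32
f 57 58 45
f 29 41 65
f 41 31 66
f 65 66 38
f 41 66 65
f 33 46 62
f 46 29 61
f 62 61 37
f 46 61 62
f 35 53 54
f 53 33 50
f 54 50 34
f 53 50 54
f 36 59 55
f 59 35 51
f 55 51 28
f 59 51 55
f 70 72 69
f 73 70 69
f 69 72 71
f 71 73 69
f 70 76 72
f 74 70 73
f 74 76 70
f 72 76 71
f 75 73 71
f 71 76 75
f 75 74 73
f 76 74 75
f 78 77 80
f 78 80 79
f 80 77 81
f 80 81 79
f 81 77 82
f 81 82 79
f 82 77 83
f 82 83 79
f 83 77 84
f 83 84 79
f 84 77 85
f 84 85 79
f 85 77 86
f 85 86 79
f 86 77 78
f 86 78 79



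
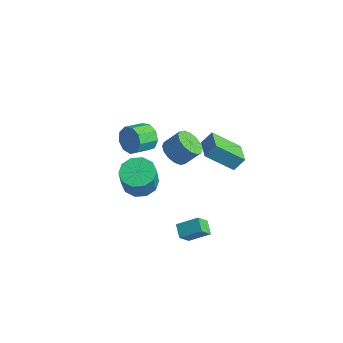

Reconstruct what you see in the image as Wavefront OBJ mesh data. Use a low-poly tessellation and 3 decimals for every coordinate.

v -1.783 2.264 -0.003
v -1.345 2.718 -0.588
v -0.818 3.35 0.299
v -1.257 2.896 0.883
v -1.723 2.945 -0.525
v -1.196 3.577 0.362
v -2.117 2.989 -0.323
v -1.59 3.622 0.564
v -2.422 2.839 -0.035
v -1.895 3.472 0.852
v -2.555 2.535 0.261
v -2.028 3.168 1.148
v -2.482 2.158 0.487
v -1.955 2.791 1.374
v -2.222 1.81 0.581
v -1.695 2.442 1.468
v -1.844 1.583 0.518
v -1.317 2.215 1.405
v -1.45 1.538 0.316
v -0.923 2.171 1.203
v -1.145 1.688 0.028
v -0.618 2.321 0.915
v -1.012 1.992 -0.268
v -0.485 2.625 0.619
v -1.085 2.369 -0.494
v -0.558 3.002 0.393
v -3.728 1.547 -3.521
v -3.237 0.747 -3.896
v -2.861 0.274 -2.393
v -3.352 1.073 -2.019
v -2.831 1.219 -3.849
v -2.455 0.746 -2.346
v -2.767 1.816 -3.677
v -2.391 1.342 -2.174
v -3.071 2.31 -3.446
v -2.694 1.836 -1.943
v -3.625 2.512 -3.243
v -3.249 2.039 -1.74
v -4.219 2.346 -3.147
v -3.843 1.873 -1.644
v -4.625 1.874 -3.194
v -4.249 1.401 -1.691
v -4.689 1.278 -3.366
v -4.313 0.804 -1.863
v -4.386 0.784 -3.597
v -4.009 0.31 -2.094
v -3.831 0.581 -3.8
v -3.455 0.108 -2.297
v -1.651 0.278 2.792
v -1.29 0.023 2.09
v -1.347 -1.094 2.466
v -1.709 -0.838 3.168
v -0.895 0.135 2.482
v -0.952 -0.982 2.859
v -0.854 0.314 3.019
v -0.911 -0.803 3.396
v -1.186 0.477 3.45
v -1.244 -0.64 3.827
v -1.736 0.546 3.573
v -1.793 -0.57 3.949
v -2.246 0.491 3.33
v -2.304 -0.626 3.707
v -2.478 0.336 2.835
v -2.536 -0.781 3.212
v -2.323 0.154 2.32
v -2.38 -0.963 2.697
v -1.854 0.03 2.026
v -1.911 -1.086 2.403
v 2.28 2.32 2.662
v 1.343 1.223 3.836
v 2.525 2.832 3.335
v 1.588 1.734 4.509
v 3.352 1.586 2.831
v 2.415 0.488 4.005
v 3.597 2.097 3.504
v 2.66 1 4.678
v 1.118 -0.236 -2.232
v 1.905 0.563 -1.595
v 1.07 0.447 -3.028
v 1.858 1.246 -2.391
v 1.782 -0.606 -2.589
v 2.57 0.193 -1.952
v 1.735 0.077 -3.385
v 2.522 0.876 -2.748
f 2 1 5
f 2 5 3
f 3 5 6
f 3 6 4
f 5 1 7
f 5 7 6
f 6 7 8
f 6 8 4
f 7 1 9
f 7 9 8
f 8 9 10
f 8 10 4
f 9 1 11
f 9 11 10
f 10 11 12
f 10 12 4
f 11 1 13
f 11 13 12
f 12 13 14
f 12 14 4
f 13 1 15
f 13 15 14
f 14 15 16
f 14 16 4
f 15 1 17
f 15 17 16
f 16 17 18
f 16 18 4
f 17 1 19
f 17 19 18
f 18 19 20
f 18 20 4
f 19 1 21
f 19 21 20
f 20 21 22
f 20 22 4
f 21 1 23
f 21 23 22
f 22 23 24
f 22 24 4
f 23 1 25
f 23 25 24
f 24 25 26
f 24 26 4
f 25 1 2
f 25 2 26
f 26 2 3
f 26 3 4
f 28 27 31
f 28 31 29
f 29 31 32
f 29 32 30
f 31 27 33
f 31 33 32
f 32 33 34
f 32 34 30
f 33 27 35
f 33 35 34
f 34 35 36
f 34 36 30
f 35 27 37
f 35 37 36
f 36 37 38
f 36 38 30
f 37 27 39
f 37 39 38
f 38 39 40
f 38 40 30
f 39 27 41
f 39 41 40
f 40 41 42
f 40 42 30
f 41 27 43
f 41 43 42
f 42 43 44
f 42 44 30
f 43 27 45
f 43 45 44
f 44 45 46
f 44 46 30
f 45 27 47
f 45 47 46
f 46 47 48
f 46 48 30
f 47 27 28
f 47 28 48
f 48 28 29
f 48 29 30
f 50 49 53
f 50 53 51
f 51 53 54
f 51 54 52
f 53 49 55
f 53 55 54
f 54 55 56
f 54 56 52
f 55 49 57
f 55 57 56
f 56 57 58
f 56 58 52
f 57 49 59
f 57 59 58
f 58 59 60
f 58 60 52
f 59 49 61
f 59 61 60
f 60 61 62
f 60 62 52
f 61 49 63
f 61 63 62
f 62 63 64
f 62 64 52
f 63 49 65
f 63 65 64
f 64 65 66
f 64 66 52
f 65 49 67
f 65 67 66
f 66 67 68
f 66 68 52
f 67 49 50
f 67 50 68
f 68 50 51
f 68 51 52
f 70 72 69
f 73 70 69
f 69 72 71
f 71 73 69
f 70 76 72
f 74 70 73
f 74 76 70
f 72 76 71
f 75 73 71
f 71 76 75
f 75 74 73
f 76 74 75
f 78 80 77
f 81 78 77
f 77 80 79
f 79 81 77
f 78 84 80
f 82 78 81
f 82 84 78
f 80 84 79
f 83 81 79
f 79 84 83
f 83 82 81
f 84 82 83



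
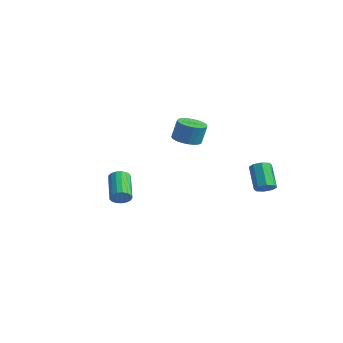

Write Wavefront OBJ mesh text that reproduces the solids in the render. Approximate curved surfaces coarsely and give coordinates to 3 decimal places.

v 2.668 3.106 1.03
v 3.087 3.291 1.316
v 2.191 3.74 2.336
v 1.772 3.554 2.05
v 2.934 3.575 1.057
v 2.038 4.023 2.077
v 2.625 3.584 0.782
v 1.73 4.032 1.803
v 2.341 3.312 0.652
v 1.446 3.761 1.673
v 2.249 2.92 0.744
v 1.353 3.369 1.764
v 2.402 2.637 1.003
v 1.506 3.085 2.023
v 2.71 2.628 1.277
v 1.815 3.076 2.298
v 2.994 2.899 1.407
v 2.099 3.348 2.428
v -0.214 -3.019 1.1
v 0.121 -2.883 1.473
v -1.01 -2.125 2.213
v -1.346 -2.261 1.84
v 0.137 -2.697 1.307
v -0.994 -1.939 2.048
v 0.073 -2.585 1.095
v -1.058 -1.828 1.835
v -0.058 -2.573 0.883
v -1.189 -1.815 1.624
v -0.224 -2.663 0.721
v -1.355 -1.905 1.462
v -0.388 -2.834 0.646
v -1.519 -2.076 1.386
v -0.512 -3.048 0.674
v -1.643 -2.29 1.415
v -0.568 -3.255 0.801
v -1.7 -2.497 1.541
v -0.543 -3.408 0.995
v -1.675 -2.65 1.736
v -0.443 -3.472 1.214
v -1.574 -2.714 1.955
v -0.29 -3.432 1.406
v -1.421 -2.674 2.147
v -0.12 -3.297 1.529
v -1.251 -2.54 2.269
v 0.028 -3.099 1.552
v -1.103 -2.341 2.293
v -3.453 3.322 2.122
v -2.814 2.911 2.125
v -2.667 3.148 3.221
v -3.307 3.558 3.218
v -2.707 3.198 2.049
v -2.56 3.435 3.144
v -2.729 3.507 1.985
v -2.582 3.744 3.08
v -2.877 3.784 1.945
v -2.73 4.02 3.04
v -3.124 3.981 1.936
v -2.977 4.217 3.031
v -3.428 4.063 1.959
v -3.281 4.3 3.054
v -3.736 4.018 2.01
v -3.59 4.255 3.105
v -3.996 3.852 2.081
v -3.849 4.089 3.176
v -4.162 3.595 2.158
v -4.015 3.831 3.254
v -4.205 3.29 2.23
v -4.058 3.527 3.325
v -4.118 2.991 2.283
v -3.972 3.227 3.378
v -3.917 2.749 2.308
v -3.77 2.985 3.404
v -3.635 2.606 2.301
v -3.488 2.842 3.397
v -3.322 2.587 2.264
v -3.175 2.823 3.359
v -3.031 2.695 2.201
v -2.885 2.931 3.297
f 2 1 5
f 2 5 3
f 3 5 6
f 3 6 4
f 5 1 7
f 5 7 6
f 6 7 8
f 6 8 4
f 7 1 9
f 7 9 8
f 8 9 10
f 8 10 4
f 9 1 11
f 9 11 10
f 10 11 12
f 10 12 4
f 11 1 13
f 11 13 12
f 12 13 14
f 12 14 4
f 13 1 15
f 13 15 14
f 14 15 16
f 14 16 4
f 15 1 17
f 15 17 16
f 16 17 18
f 16 18 4
f 17 1 2
f 17 2 18
f 18 2 3
f 18 3 4
f 20 19 23
f 20 23 21
f 21 23 24
f 21 24 22
f 23 19 25
f 23 25 24
f 24 25 26
f 24 26 22
f 25 19 27
f 25 27 26
f 26 27 28
f 26 28 22
f 27 19 29
f 27 29 28
f 28 29 30
f 28 30 22
f 29 19 31
f 29 31 30
f 30 31 32
f 30 32 22
f 31 19 33
f 31 33 32
f 32 33 34
f 32 34 22
f 33 19 35
f 33 35 34
f 34 35 36
f 34 36 22
f 35 19 37
f 35 37 36
f 36 37 38
f 36 38 22
f 37 19 39
f 37 39 38
f 38 39 40
f 38 40 22
f 39 19 41
f 39 41 40
f 40 41 42
f 40 42 22
f 41 19 43
f 41 43 42
f 42 43 44
f 42 44 22
f 43 19 45
f 43 45 44
f 44 45 46
f 44 46 22
f 45 19 20
f 45 20 46
f 46 20 21
f 46 21 22
f 48 47 51
f 48 51 49
f 49 51 52
f 49 52 50
f 51 47 53
f 51 53 52
f 52 53 54
f 52 54 50
f 53 47 55
f 53 55 54
f 54 55 56
f 54 56 50
f 55 47 57
f 55 57 56
f 56 57 58
f 56 58 50
f 57 47 59
f 57 59 58
f 58 59 60
f 58 60 50
f 59 47 61
f 59 61 60
f 60 61 62
f 60 62 50
f 61 47 63
f 61 63 62
f 62 63 64
f 62 64 50
f 63 47 65
f 63 65 64
f 64 65 66
f 64 66 50
f 65 47 67
f 65 67 66
f 66 67 68
f 66 68 50
f 67 47 69
f 67 69 68
f 68 69 70
f 68 70 50
f 69 47 71
f 69 71 70
f 70 71 72
f 70 72 50
f 71 47 73
f 71 73 72
f 72 73 74
f 72 74 50
f 73 47 75
f 73 75 74
f 74 75 76
f 74 76 50
f 75 47 77
f 75 77 76
f 76 77 78
f 76 78 50
f 77 47 48
f 77 48 78
f 78 48 49
f 78 49 50



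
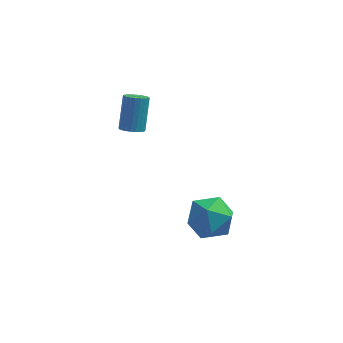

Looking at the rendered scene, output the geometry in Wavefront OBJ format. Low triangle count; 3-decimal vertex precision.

v 0.448 -0.727 -3.636
v 0.925 -1.25 -2.656
v 0.135 -2.49 -4.424
v 0.612 -3.013 -3.444
v -0.452 -2.444 -3.368
v -0.258 -1.354 -2.881
v 1.318 -2.386 -4.199
v 1.512 -1.296 -3.712
v 1.463 -2.275 -3.004
v 0.369 -2.311 -2.49
v 0.691 -1.429 -4.59
v -0.403 -1.465 -4.076
v -2.947 -0.093 0.963
v -2.415 0.066 0.794
v -2.261 1.051 2.208
v -2.793 0.893 2.377
v -2.542 0.226 0.697
v -2.388 1.211 2.111
v -2.731 0.338 0.64
v -2.576 1.323 2.054
v -2.952 0.384 0.632
v -2.798 1.369 2.046
v -3.173 0.357 0.674
v -3.019 1.342 2.088
v -3.359 0.262 0.761
v -3.205 1.247 2.175
v -3.483 0.113 0.878
v -3.328 1.098 2.292
v -3.525 -0.067 1.008
v -3.37 0.918 2.422
v -3.479 -0.251 1.132
v -3.325 0.734 2.546
v -3.352 -0.411 1.229
v -3.198 0.574 2.643
v -3.164 -0.523 1.286
v -3.009 0.462 2.7
v -2.942 -0.569 1.294
v -2.788 0.416 2.708
v -2.721 -0.542 1.252
v -2.567 0.443 2.666
v -2.535 -0.447 1.165
v -2.381 0.538 2.579
v -2.412 -0.298 1.048
v -2.257 0.687 2.462
v -2.37 -0.118 0.918
v -2.215 0.867 2.332
f 1 12 6
f 1 6 2
f 1 2 8
f 1 8 11
f 1 11 12
f 2 6 10
f 6 12 5
f 12 11 3
f 11 8 7
f 8 2 9
f 4 10 5
f 4 5 3
f 4 3 7
f 4 7 9
f 4 9 10
f 5 10 6
f 3 5 12
f 7 3 11
f 9 7 8
f 10 9 2
f 14 13 17
f 14 17 15
f 15 17 18
f 15 18 16
f 17 13 19
f 17 19 18
f 18 19 20
f 18 20 16
f 19 13 21
f 19 21 20
f 20 21 22
f 20 22 16
f 21 13 23
f 21 23 22
f 22 23 24
f 22 24 16
f 23 13 25
f 23 25 24
f 24 25 26
f 24 26 16
f 25 13 27
f 25 27 26
f 26 27 28
f 26 28 16
f 27 13 29
f 27 29 28
f 28 29 30
f 28 30 16
f 29 13 31
f 29 31 30
f 30 31 32
f 30 32 16
f 31 13 33
f 31 33 32
f 32 33 34
f 32 34 16
f 33 13 35
f 33 35 34
f 34 35 36
f 34 36 16
f 35 13 37
f 35 37 36
f 36 37 38
f 36 38 16
f 37 13 39
f 37 39 38
f 38 39 40
f 38 40 16
f 39 13 41
f 39 41 40
f 40 41 42
f 40 42 16
f 41 13 43
f 41 43 42
f 42 43 44
f 42 44 16
f 43 13 45
f 43 45 44
f 44 45 46
f 44 46 16
f 45 13 14
f 45 14 46
f 46 14 15
f 46 15 16



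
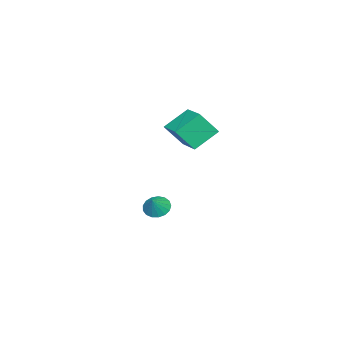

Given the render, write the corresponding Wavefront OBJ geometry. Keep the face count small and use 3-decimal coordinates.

v -2.796 -1.083 -2.805
v -2.278 -1.445 -3.245
v -2.064 -0.997 -2.015
v -2.23 -1.089 -3.328
v -2.313 -0.732 -3.291
v -2.505 -0.455 -3.143
v -2.765 -0.322 -2.917
v -3.031 -0.364 -2.666
v -3.244 -0.57 -2.447
v -3.354 -0.894 -2.309
v -3.336 -1.261 -2.286
v -3.194 -1.588 -2.381
v -2.961 -1.799 -2.573
v -2.69 -1.846 -2.819
v -2.444 -1.718 -3.061
v -2.62 1.855 3.617
v -2.125 1.017 4.849
v -1.321 3.126 3.959
v -0.825 2.289 5.191
v -1.555 1.031 2.629
v -1.059 0.194 3.861
v -0.255 2.303 2.971
v 0.24 1.465 4.203
f 2 1 4
f 2 4 3
f 4 1 5
f 4 5 3
f 5 1 6
f 5 6 3
f 6 1 7
f 6 7 3
f 7 1 8
f 7 8 3
f 8 1 9
f 8 9 3
f 9 1 10
f 9 10 3
f 10 1 11
f 10 11 3
f 11 1 12
f 11 12 3
f 12 1 13
f 12 13 3
f 13 1 14
f 13 14 3
f 14 1 15
f 14 15 3
f 15 1 2
f 15 2 3
f 17 19 16
f 20 17 16
f 16 19 18
f 18 20 16
f 17 23 19
f 21 17 20
f 21 23 17
f 19 23 18
f 22 20 18
f 18 23 22
f 22 21 20
f 23 21 22



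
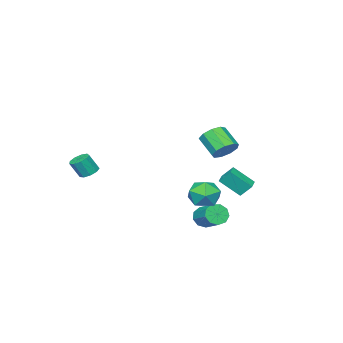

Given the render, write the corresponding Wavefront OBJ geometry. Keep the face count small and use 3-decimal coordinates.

v 2.081 -3.358 0.707
v 2.462 -2.907 0.71
v 2.859 -3.251 1.677
v 2.479 -3.702 1.673
v 2.117 -2.799 0.891
v 2.515 -3.142 1.857
v 1.756 -2.952 0.985
v 2.154 -3.295 1.951
v 1.547 -3.296 0.949
v 1.945 -3.639 1.915
v 1.588 -3.668 0.8
v 1.986 -4.011 1.766
v 1.859 -3.896 0.607
v 2.257 -4.239 1.573
v 2.235 -3.872 0.461
v 2.633 -4.215 1.427
v 2.538 -3.608 0.43
v 2.936 -3.951 1.396
v 2.628 -3.227 0.528
v 3.026 -3.57 1.495
v -0.844 1.967 -1.988
v -0.414 1.586 -1.605
v 0.053 2.792 -0.929
v -0.376 3.173 -1.312
v -0.198 1.724 -2.001
v 0.269 2.93 -1.325
v -0.283 1.975 -2.391
v 0.184 3.182 -1.715
v -0.631 2.223 -2.592
v -0.164 3.43 -1.916
v -1.078 2.351 -2.511
v -0.611 3.557 -1.835
v -1.415 2.299 -2.185
v -0.948 3.505 -1.509
v -1.485 2.091 -1.767
v -1.018 3.298 -1.091
v -1.255 1.826 -1.452
v -0.788 3.032 -0.776
v -0.832 1.626 -1.388
v -0.365 2.833 -0.712
v -3.716 0.711 -0.24
v -3.971 1.277 0.466
v -4.319 1.676 -1.232
v -4.573 2.243 -0.526
v -3.007 1.097 -0.294
v -3.261 1.664 0.412
v -3.609 2.063 -1.286
v -3.864 2.629 -0.58
v -0.107 3.909 3.383
v 0.346 4.249 3.906
v 0.139 3.21 4.759
v -0.313 2.871 4.237
v -0.154 4.403 3.972
v -0.36 3.364 4.826
v -0.631 4.326 3.763
v -0.838 3.288 4.617
v -0.863 4.054 3.376
v -1.07 3.016 4.23
v -0.741 3.714 2.993
v -0.948 2.676 3.846
v -0.322 3.466 2.792
v -0.529 2.428 3.645
v 0.197 3.425 2.868
v -0.009 2.386 3.721
v 0.575 3.61 3.185
v 0.368 2.572 4.038
v 0.633 3.936 3.595
v 0.426 2.897 4.448
v 0.254 3.929 0.697
v 1.208 3.741 0.595
v -0.088 2.479 0.165
v 0.866 2.291 0.063
v 0.479 2.384 0.956
v 0.691 3.281 1.285
v 0.429 2.939 -0.525
v 0.641 3.836 -0.196
v 1.317 3.13 -0.16
v 1.347 2.787 0.755
v -0.227 3.433 0.005
v -0.197 3.09 0.92
f 2 1 5
f 2 5 3
f 3 5 6
f 3 6 4
f 5 1 7
f 5 7 6
f 6 7 8
f 6 8 4
f 7 1 9
f 7 9 8
f 8 9 10
f 8 10 4
f 9 1 11
f 9 11 10
f 10 11 12
f 10 12 4
f 11 1 13
f 11 13 12
f 12 13 14
f 12 14 4
f 13 1 15
f 13 15 14
f 14 15 16
f 14 16 4
f 15 1 17
f 15 17 16
f 16 17 18
f 16 18 4
f 17 1 19
f 17 19 18
f 18 19 20
f 18 20 4
f 19 1 2
f 19 2 20
f 20 2 3
f 20 3 4
f 22 21 25
f 22 25 23
f 23 25 26
f 23 26 24
f 25 21 27
f 25 27 26
f 26 27 28
f 26 28 24
f 27 21 29
f 27 29 28
f 28 29 30
f 28 30 24
f 29 21 31
f 29 31 30
f 30 31 32
f 30 32 24
f 31 21 33
f 31 33 32
f 32 33 34
f 32 34 24
f 33 21 35
f 33 35 34
f 34 35 36
f 34 36 24
f 35 21 37
f 35 37 36
f 36 37 38
f 36 38 24
f 37 21 39
f 37 39 38
f 38 39 40
f 38 40 24
f 39 21 22
f 39 22 40
f 40 22 23
f 40 23 24
f 42 44 41
f 45 42 41
f 41 44 43
f 43 45 41
f 42 48 44
f 46 42 45
f 46 48 42
f 44 48 43
f 47 45 43
f 43 48 47
f 47 46 45
f 48 46 47
f 50 49 53
f 50 53 51
f 51 53 54
f 51 54 52
f 53 49 55
f 53 55 54
f 54 55 56
f 54 56 52
f 55 49 57
f 55 57 56
f 56 57 58
f 56 58 52
f 57 49 59
f 57 59 58
f 58 59 60
f 58 60 52
f 59 49 61
f 59 61 60
f 60 61 62
f 60 62 52
f 61 49 63
f 61 63 62
f 62 63 64
f 62 64 52
f 63 49 65
f 63 65 64
f 64 65 66
f 64 66 52
f 65 49 67
f 65 67 66
f 66 67 68
f 66 68 52
f 67 49 50
f 67 50 68
f 68 50 51
f 68 51 52
f 69 80 74
f 69 74 70
f 69 70 76
f 69 76 79
f 69 79 80
f 70 74 78
f 74 80 73
f 80 79 71
f 79 76 75
f 76 70 77
f 72 78 73
f 72 73 71
f 72 71 75
f 72 75 77
f 72 77 78
f 73 78 74
f 71 73 80
f 75 71 79
f 77 75 76
f 78 77 70



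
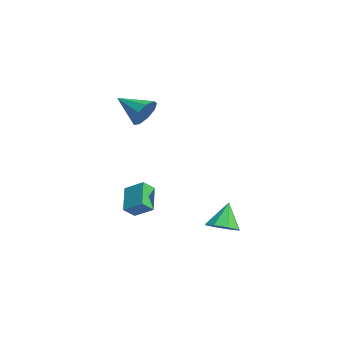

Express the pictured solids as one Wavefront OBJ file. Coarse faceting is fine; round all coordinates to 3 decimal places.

v 1.928 -2.974 -2.907
v 0.638 -2.591 -1.903
v 1.68 -2.321 -3.475
v 0.389 -1.938 -2.47
v 2.651 -2.162 -2.29
v 1.36 -1.779 -1.285
v 2.402 -1.509 -2.857
v 1.112 -1.126 -1.853
v 0.15 -1.373 3.117
v 0.737 -1.443 3.874
v -1.03 -2.547 3.923
v 0.31 -0.952 3.965
v -0.191 -0.658 3.659
v -0.533 -0.698 3.1
v -0.555 -1.054 2.549
v -0.247 -1.559 2.263
v 0.247 -1.977 2.377
v 0.695 -2.112 2.838
v 0.889 -1.901 3.429
v 3.248 1.862 -4.126
v 3.919 2.52 -4.085
v 2.652 2.378 -2.654
v 3.321 2.756 -4.409
v 2.681 2.469 -4.568
v 2.372 1.827 -4.468
v 2.577 1.205 -4.168
v 3.174 0.969 -3.844
v 3.814 1.256 -3.685
v 4.123 1.898 -3.785
f 2 4 1
f 5 2 1
f 1 4 3
f 3 5 1
f 2 8 4
f 6 2 5
f 6 8 2
f 4 8 3
f 7 5 3
f 3 8 7
f 7 6 5
f 8 6 7
f 10 9 12
f 10 12 11
f 12 9 13
f 12 13 11
f 13 9 14
f 13 14 11
f 14 9 15
f 14 15 11
f 15 9 16
f 15 16 11
f 16 9 17
f 16 17 11
f 17 9 18
f 17 18 11
f 18 9 19
f 18 19 11
f 19 9 10
f 19 10 11
f 21 20 23
f 21 23 22
f 23 20 24
f 23 24 22
f 24 20 25
f 24 25 22
f 25 20 26
f 25 26 22
f 26 20 27
f 26 27 22
f 27 20 28
f 27 28 22
f 28 20 29
f 28 29 22
f 29 20 21
f 29 21 22



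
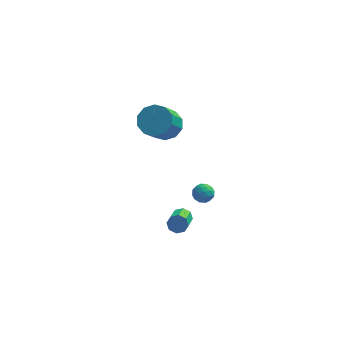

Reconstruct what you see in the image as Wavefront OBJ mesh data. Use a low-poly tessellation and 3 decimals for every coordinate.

v 0.146 3.199 -1.73
v 0.772 3.088 -1.915
v -0.172 2.352 -2.305
v 0.454 2.241 -2.49
v 0.272 2.142 -1.86
v 0.469 2.666 -1.506
v 0.131 2.774 -2.714
v 0.328 3.298 -2.36
v 0.763 2.826 -2.524
v 0.85 2.436 -1.996
v -0.25 3.004 -2.224
v -0.163 2.614 -1.696
v 0.487 3.218 -1.772
v 0.113 2.222 -2.448
v 0.006 2.164 -2.078
v 0.374 2.099 -2.186
v 0.309 2.969 -1.532
v 0.677 2.905 -1.64
v 0.383 2.348 -1.608
v -0.077 2.535 -2.58
v 0.291 2.471 -2.688
v 0.226 3.341 -2.034
v 0.594 3.276 -2.142
v 0.217 3.092 -2.612
v 0.85 2.999 -2.239
v 0.663 2.501 -2.576
v 0.473 2.814 -2.708
v 0.589 3.122 -2.5
v 0.901 2.769 -1.928
v 0.714 2.272 -2.266
v 0.607 2.213 -1.896
v 0.723 2.521 -1.688
v 0.896 2.615 -2.286
v -0.114 3.168 -1.954
v -0.301 2.671 -2.292
v -0.123 2.919 -2.532
v -0.007 3.227 -2.324
v -0.063 2.939 -1.644
v -0.25 2.441 -1.981
v 0.011 2.318 -1.72
v 0.127 2.626 -1.512
v -0.296 2.825 -1.934
v -0.869 2.616 -4.295
v -0.406 2.777 -3.932
v -0.568 1.325 -3.082
v -1.031 1.164 -3.445
v -0.819 2.919 -3.768
v -0.981 1.467 -2.918
v -1.262 2.884 -3.912
v -1.423 1.432 -3.063
v -1.474 2.692 -4.281
v -1.636 1.24 -3.431
v -1.332 2.455 -4.658
v -1.494 1.003 -3.808
v -0.919 2.313 -4.822
v -1.081 0.861 -3.972
v -0.477 2.348 -4.677
v -0.638 0.896 -3.828
v -0.264 2.54 -4.309
v -0.426 1.088 -3.459
v -1.898 4.675 2.084
v -1.281 3.973 1.674
v -1.766 2.604 3.286
v -2.382 3.305 3.696
v -0.94 4.322 2.073
v -1.425 2.953 3.685
v -0.965 4.806 2.476
v -1.45 3.437 4.088
v -1.346 5.24 2.73
v -1.831 3.871 4.342
v -1.938 5.457 2.737
v -2.423 4.088 4.349
v -2.514 5.376 2.494
v -2.999 4.007 4.106
v -2.855 5.027 2.095
v -3.34 3.658 3.707
v -2.83 4.543 1.692
v -3.315 3.174 3.304
v -2.449 4.109 1.438
v -2.934 2.74 3.05
v -1.857 3.892 1.431
v -2.342 2.523 3.043
f 1 38 17
f 38 12 41
f 17 41 6
f 38 41 17
f 1 17 13
f 17 6 18
f 13 18 2
f 17 18 13
f 1 13 22
f 13 2 23
f 22 23 8
f 13 23 22
f 1 22 34
f 22 8 37
f 34 37 11
f 22 37 34
f 1 34 38
f 34 11 42
f 38 42 12
f 34 42 38
f 2 18 29
f 18 6 32
f 29 32 10
f 18 32 29
f 6 41 19
f 41 12 40
f 19 40 5
f 41 40 19
f 12 42 39
f 42 11 35
f 39 35 3
f 42 35 39
f 11 37 36
f 37 8 24
f 36 24 7
f 37 24 36
f 8 23 28
f 23 2 25
f 28 25 9
f 23 25 28
f 4 30 16
f 30 10 31
f 16 31 5
f 30 31 16
f 4 16 14
f 16 5 15
f 14 15 3
f 16 15 14
f 4 14 21
f 14 3 20
f 21 20 7
f 14 20 21
f 4 21 26
f 21 7 27
f 26 27 9
f 21 27 26
f 4 26 30
f 26 9 33
f 30 33 10
f 26 33 30
f 5 31 19
f 31 10 32
f 19 32 6
f 31 32 19
f 3 15 39
f 15 5 40
f 39 40 12
f 15 40 39
f 7 20 36
f 20 3 35
f 36 35 11
f 20 35 36
f 9 27 28
f 27 7 24
f 28 24 8
f 27 24 28
f 10 33 29
f 33 9 25
f 29 25 2
f 33 25 29
f 44 43 47
f 44 47 45
f 45 47 48
f 45 48 46
f 47 43 49
f 47 49 48
f 48 49 50
f 48 50 46
f 49 43 51
f 49 51 50
f 50 51 52
f 50 52 46
f 51 43 53
f 51 53 52
f 52 53 54
f 52 54 46
f 53 43 55
f 53 55 54
f 54 55 56
f 54 56 46
f 55 43 57
f 55 57 56
f 56 57 58
f 56 58 46
f 57 43 59
f 57 59 58
f 58 59 60
f 58 60 46
f 59 43 44
f 59 44 60
f 60 44 45
f 60 45 46
f 62 61 65
f 62 65 63
f 63 65 66
f 63 66 64
f 65 61 67
f 65 67 66
f 66 67 68
f 66 68 64
f 67 61 69
f 67 69 68
f 68 69 70
f 68 70 64
f 69 61 71
f 69 71 70
f 70 71 72
f 70 72 64
f 71 61 73
f 71 73 72
f 72 73 74
f 72 74 64
f 73 61 75
f 73 75 74
f 74 75 76
f 74 76 64
f 75 61 77
f 75 77 76
f 76 77 78
f 76 78 64
f 77 61 79
f 77 79 78
f 78 79 80
f 78 80 64
f 79 61 81
f 79 81 80
f 80 81 82
f 80 82 64
f 81 61 62
f 81 62 82
f 82 62 63
f 82 63 64



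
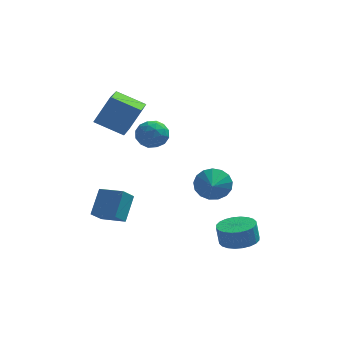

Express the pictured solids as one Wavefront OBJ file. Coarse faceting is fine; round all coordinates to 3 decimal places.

v 3.178 -2.534 -4.567
v 4.077 -1.942 -4.474
v 3.901 -1.855 -3.321
v 3.002 -2.446 -3.413
v 3.788 -1.643 -4.541
v 3.612 -1.555 -3.388
v 3.407 -1.479 -4.612
v 3.23 -1.392 -3.458
v 2.99 -1.476 -4.676
v 2.813 -1.388 -3.522
v 2.602 -1.634 -4.723
v 2.426 -1.546 -3.57
v 2.302 -1.929 -4.747
v 2.125 -1.841 -3.593
v 2.135 -2.316 -4.743
v 1.959 -2.228 -3.59
v 2.127 -2.736 -4.712
v 1.951 -2.648 -3.559
v 2.279 -3.125 -4.659
v 2.103 -3.038 -3.506
v 2.568 -3.425 -4.592
v 2.392 -3.337 -3.439
v 2.95 -3.588 -4.522
v 2.773 -3.501 -3.368
v 3.367 -3.592 -4.458
v 3.19 -3.504 -3.304
v 3.754 -3.434 -4.41
v 3.578 -3.346 -3.257
v 4.055 -3.139 -4.387
v 3.878 -3.051 -3.233
v 4.221 -2.752 -4.39
v 4.045 -2.664 -3.237
v 4.229 -2.332 -4.421
v 4.053 -2.244 -3.268
v -2.377 -0.088 2.265
v -1.755 0.558 2.628
v -1.225 -0.718 1.412
v -0.603 -0.072 1.775
v -0.967 -0.764 2.344
v -1.679 -0.375 2.871
v -1.301 0.215 1.169
v -2.013 0.604 1.696
v -1.09 0.746 1.95
v -0.884 0.14 2.676
v -2.096 -0.3 1.364
v -1.89 -0.906 2.09
v -2.167 0.29 2.521
v -0.813 -0.45 1.519
v -1.027 -0.857 1.853
v -0.661 -0.477 2.066
v -2.122 -0.258 2.664
v -1.757 0.122 2.877
v -1.294 -0.656 2.71
v -1.223 -0.282 1.163
v -0.858 0.098 1.376
v -2.319 0.317 1.974
v -1.953 0.697 2.187
v -1.686 0.496 1.33
v -1.411 0.78 2.336
v -0.734 0.41 1.835
v -1.144 0.579 1.479
v -1.562 0.808 1.789
v -1.29 0.425 2.763
v -0.613 0.055 2.262
v -0.826 -0.353 2.596
v -1.245 -0.124 2.906
v -0.899 0.535 2.365
v -2.367 -0.215 1.778
v -1.69 -0.585 1.277
v -1.735 -0.036 1.134
v -2.154 0.193 1.444
v -2.246 -0.57 2.205
v -1.569 -0.94 1.704
v -1.418 -0.968 2.251
v -1.836 -0.739 2.561
v -2.081 -0.695 1.675
v 1.697 3.56 -3.986
v 2.168 3.956 -3.075
v 1.663 2.42 -3.474
v 1.653 4.012 -2.985
v 1.147 3.964 -3.124
v 0.768 3.824 -3.461
v 0.601 3.623 -3.918
v 0.686 3.408 -4.391
v 1.002 3.227 -4.771
v 1.477 3.123 -4.972
v 2.003 3.119 -4.946
v 2.459 3.215 -4.701
v 2.74 3.391 -4.292
v 2.782 3.605 -3.813
v 2.576 3.809 -3.374
v -4.067 -2.481 -3.106
v -4.568 -3.093 -2.356
v -3.69 -1.305 -1.895
v -4.191 -1.917 -1.144
v -2.749 -3.203 -2.816
v -3.25 -3.815 -2.065
v -2.372 -2.027 -1.604
v -2.873 -2.639 -0.854
v -4.705 1.314 2.123
v -3.802 1.738 3.821
v -4.532 3.262 1.544
v -3.629 3.687 3.242
v -3.051 0.933 1.338
v -2.148 1.358 3.036
v -2.878 2.882 0.759
v -1.975 3.306 2.457
f 2 1 5
f 2 5 3
f 3 5 6
f 3 6 4
f 5 1 7
f 5 7 6
f 6 7 8
f 6 8 4
f 7 1 9
f 7 9 8
f 8 9 10
f 8 10 4
f 9 1 11
f 9 11 10
f 10 11 12
f 10 12 4
f 11 1 13
f 11 13 12
f 12 13 14
f 12 14 4
f 13 1 15
f 13 15 14
f 14 15 16
f 14 16 4
f 15 1 17
f 15 17 16
f 16 17 18
f 16 18 4
f 17 1 19
f 17 19 18
f 18 19 20
f 18 20 4
f 19 1 21
f 19 21 20
f 20 21 22
f 20 22 4
f 21 1 23
f 21 23 22
f 22 23 24
f 22 24 4
f 23 1 25
f 23 25 24
f 24 25 26
f 24 26 4
f 25 1 27
f 25 27 26
f 26 27 28
f 26 28 4
f 27 1 29
f 27 29 28
f 28 29 30
f 28 30 4
f 29 1 31
f 29 31 30
f 30 31 32
f 30 32 4
f 31 1 33
f 31 33 32
f 32 33 34
f 32 34 4
f 33 1 2
f 33 2 34
f 34 2 3
f 34 3 4
f 35 72 51
f 72 46 75
f 51 75 40
f 72 75 51
f 35 51 47
f 51 40 52
f 47 52 36
f 51 52 47
f 35 47 56
f 47 36 57
f 56 57 42
f 47 57 56
f 35 56 68
f 56 42 71
f 68 71 45
f 56 71 68
f 35 68 72
f 68 45 76
f 72 76 46
f 68 76 72
f 36 52 63
f 52 40 66
f 63 66 44
f 52 66 63
f 40 75 53
f 75 46 74
f 53 74 39
f 75 74 53
f 46 76 73
f 76 45 69
f 73 69 37
f 76 69 73
f 45 71 70
f 71 42 58
f 70 58 41
f 71 58 70
f 42 57 62
f 57 36 59
f 62 59 43
f 57 59 62
f 38 64 50
f 64 44 65
f 50 65 39
f 64 65 50
f 38 50 48
f 50 39 49
f 48 49 37
f 50 49 48
f 38 48 55
f 48 37 54
f 55 54 41
f 48 54 55
f 38 55 60
f 55 41 61
f 60 61 43
f 55 61 60
f 38 60 64
f 60 43 67
f 64 67 44
f 60 67 64
f 39 65 53
f 65 44 66
f 53 66 40
f 65 66 53
f 37 49 73
f 49 39 74
f 73 74 46
f 49 74 73
f 41 54 70
f 54 37 69
f 70 69 45
f 54 69 70
f 43 61 62
f 61 41 58
f 62 58 42
f 61 58 62
f 44 67 63
f 67 43 59
f 63 59 36
f 67 59 63
f 78 77 80
f 78 80 79
f 80 77 81
f 80 81 79
f 81 77 82
f 81 82 79
f 82 77 83
f 82 83 79
f 83 77 84
f 83 84 79
f 84 77 85
f 84 85 79
f 85 77 86
f 85 86 79
f 86 77 87
f 86 87 79
f 87 77 88
f 87 88 79
f 88 77 89
f 88 89 79
f 89 77 90
f 89 90 79
f 90 77 91
f 90 91 79
f 91 77 78
f 91 78 79
f 93 95 92
f 96 93 92
f 92 95 94
f 94 96 92
f 93 99 95
f 97 93 96
f 97 99 93
f 95 99 94
f 98 96 94
f 94 99 98
f 98 97 96
f 99 97 98
f 101 103 100
f 104 101 100
f 100 103 102
f 102 104 100
f 101 107 103
f 105 101 104
f 105 107 101
f 103 107 102
f 106 104 102
f 102 107 106
f 106 105 104
f 107 105 106

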